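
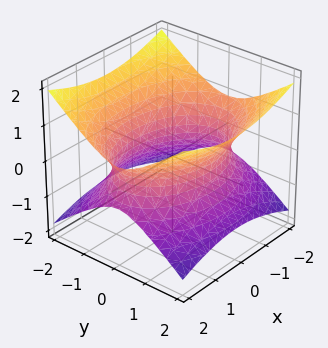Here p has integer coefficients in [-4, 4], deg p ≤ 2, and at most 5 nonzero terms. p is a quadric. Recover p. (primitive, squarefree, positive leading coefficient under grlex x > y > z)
x^2 + 2*y^2 - 3*z^2 - 3

deg p = 2.
Symmetries: mirror symmetry z ↦ −z ⇒ only even powers of z; it's symmetric under x → −x, forcing even powers of x; it's symmetric under y → −y, forcing even powers of y.
Reading off the gridlines: the surface avoids every integer z-axis point in the box.
Matching integer coefficients to the picture gives p.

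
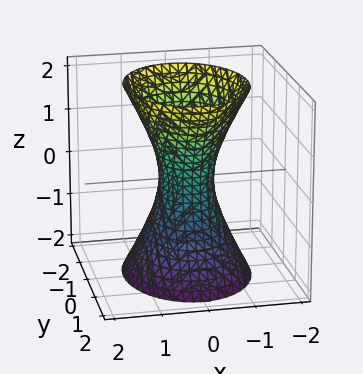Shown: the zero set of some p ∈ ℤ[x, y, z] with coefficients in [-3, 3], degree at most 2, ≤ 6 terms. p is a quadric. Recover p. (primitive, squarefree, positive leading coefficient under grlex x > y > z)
3*x^2 + 2*y^2 - z^2 - 1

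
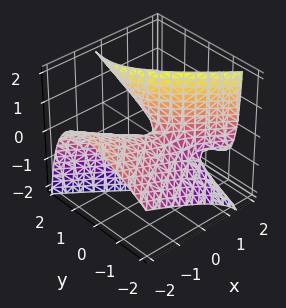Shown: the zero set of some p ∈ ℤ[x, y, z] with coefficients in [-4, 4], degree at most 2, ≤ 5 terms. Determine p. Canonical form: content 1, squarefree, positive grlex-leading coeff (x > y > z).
x^2 + 3*x*z - 2*y^2 + 3*y*z - z

The degree is 2 — the shape is more complex than any degree-1 surface.
Against the integer gridlines: it crosses the z-axis at the gridline z = 0; it crosses the x-axis at the gridline x = 0.
Putting this together gives p.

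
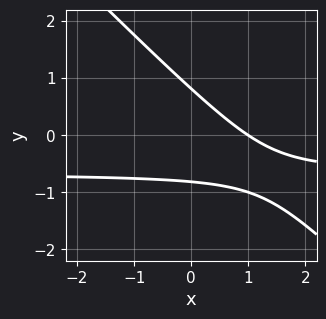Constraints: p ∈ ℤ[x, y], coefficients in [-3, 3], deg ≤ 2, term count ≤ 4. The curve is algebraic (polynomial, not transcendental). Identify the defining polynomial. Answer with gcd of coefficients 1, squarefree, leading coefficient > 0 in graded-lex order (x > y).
3*x*y + 3*y^2 + 2*x - 2

(a) Degree: no degree-1 curve has this shape, so deg p = 2.
(b) From the visible intercepts: one x-axis crossing is at x = 1.
(c) Together with the visible shape, these determine p as stated.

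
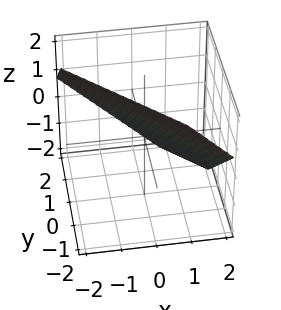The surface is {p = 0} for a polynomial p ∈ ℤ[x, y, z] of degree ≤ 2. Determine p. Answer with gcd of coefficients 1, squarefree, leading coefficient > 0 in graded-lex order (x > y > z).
3*x + 3*y + 3*z - 2

First, deg p = 1. The surface is flat (a plane).
Finally, putting this together gives p.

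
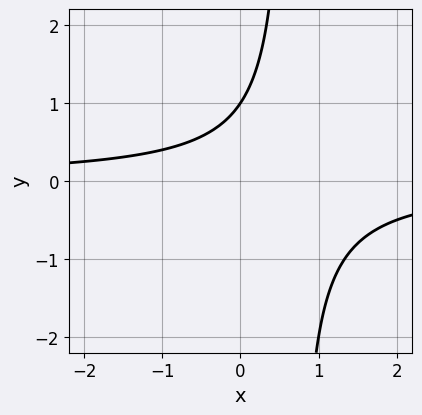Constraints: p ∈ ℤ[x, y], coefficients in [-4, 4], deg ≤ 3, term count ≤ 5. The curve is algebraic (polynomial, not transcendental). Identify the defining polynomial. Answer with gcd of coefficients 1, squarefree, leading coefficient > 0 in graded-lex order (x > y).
1. The degree is 2 — a generic line meets the curve in up to 2 points.
2. Reading off the gridlines: it misses every integer gridline on the x-axis; it meets the y-axis at y = 1 (among the integer gridlines).
3. Together with the visible shape, these determine p as stated.

3*x*y - 2*y + 2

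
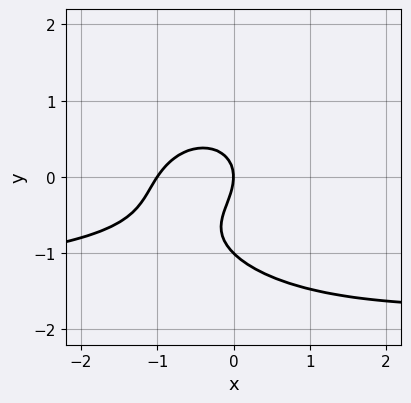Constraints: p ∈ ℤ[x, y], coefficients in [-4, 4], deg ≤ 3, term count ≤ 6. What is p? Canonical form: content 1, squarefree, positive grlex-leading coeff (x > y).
2*x^2*y + 3*y^3 + 3*x^2 + 3*y^2 + 3*x

1. Degree: the shape is more complex than any degree-2 curve, so deg p = 3.
2. From the axis intercepts and sections: the y-axis gridline crossings are at y ∈ {-1, 0}; the x-axis gridline crossings are at x ∈ {-1, 0}.
3. Putting this together gives p.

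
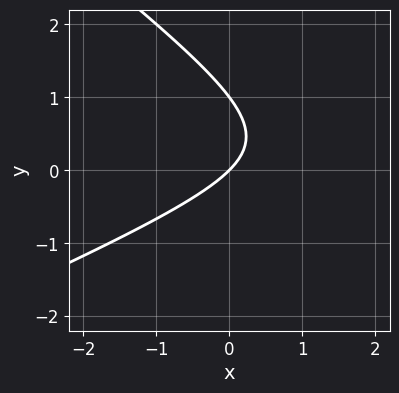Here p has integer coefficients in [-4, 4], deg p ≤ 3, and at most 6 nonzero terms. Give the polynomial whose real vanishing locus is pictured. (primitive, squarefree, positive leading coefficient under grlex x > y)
The degree is 2 — no degree-1 curve has this shape.
From the visible intercepts: the y-axis gridline crossings are at y ∈ {0, 1}; it crosses the x-axis at the gridline x = 0.
Putting this together gives p.

x^2 - x*y - 3*y^2 - 3*x + 3*y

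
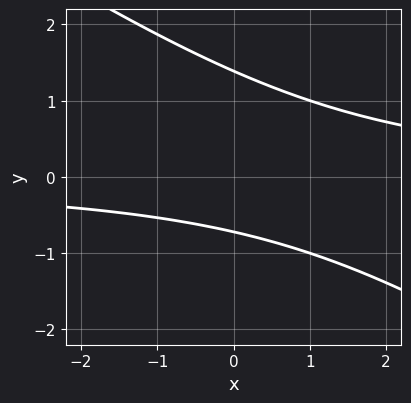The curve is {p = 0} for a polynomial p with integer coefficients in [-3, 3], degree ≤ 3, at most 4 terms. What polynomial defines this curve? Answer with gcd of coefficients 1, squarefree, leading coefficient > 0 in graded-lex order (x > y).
First, the degree is 2 — no degree-1 curve has this shape.
Then, reading off the gridlines: no x-intercept at any integer in the box.
Finally, the integer polynomial consistent with all of this is the stated p.

2*x*y + 3*y^2 - 2*y - 3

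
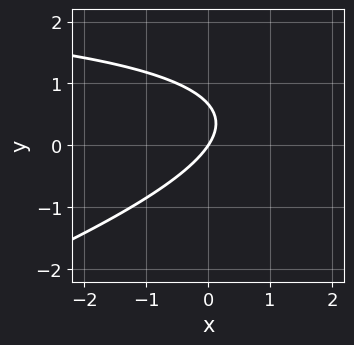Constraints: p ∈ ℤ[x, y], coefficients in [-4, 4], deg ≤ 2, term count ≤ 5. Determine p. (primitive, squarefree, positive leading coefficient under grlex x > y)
Degree: the shape is more complex than any degree-1 curve, so deg p = 2.
From the axis intercepts and sections: one x-axis crossing is at x = 0; it crosses the y-axis at the gridline y = 0.
Matching integer coefficients to the picture gives p.

x*y - 3*y^2 - 3*x + 2*y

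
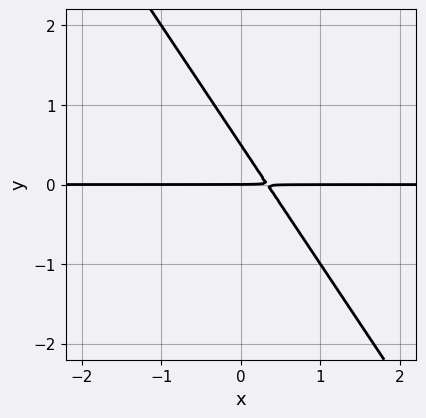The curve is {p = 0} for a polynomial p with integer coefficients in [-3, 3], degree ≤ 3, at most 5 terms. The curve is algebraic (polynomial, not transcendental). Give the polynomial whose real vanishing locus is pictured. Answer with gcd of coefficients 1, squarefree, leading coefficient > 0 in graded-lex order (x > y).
Degree: a generic line meets the curve in up to 2 points, so deg p = 2.
From the axis intercepts and sections: it meets the y-axis at y = 0 (among the integer gridlines); every point of the x-axis in the box is on the curve.
The integer polynomial consistent with all of this is the stated p.

3*x*y + 2*y^2 - y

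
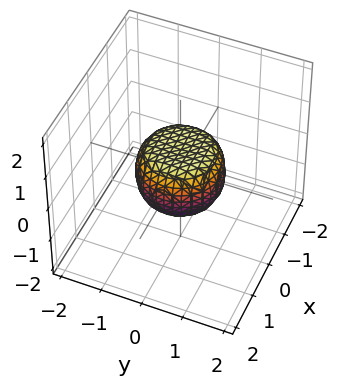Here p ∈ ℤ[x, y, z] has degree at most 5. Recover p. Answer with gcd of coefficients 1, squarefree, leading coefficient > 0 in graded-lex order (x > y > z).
2*x^4 + 4*x^2*y^2 + 2*y^4 - x^2 - y^2 + 2*z^2 - 1

(a) deg p = 4. A generic line meets the surface in up to 4 points.
(b) Symmetries: the z-axis is an axis of rotation, so x and y enter only as x² + y².
(c) Against the integer gridlines: the x-axis gridline crossings are at x ∈ {-1, 1}; a circular section at z = 0 has radius exactly 1; the y-axis gridline crossings are at y ∈ {-1, 1}.
(d) Together with the visible shape, these determine p as stated.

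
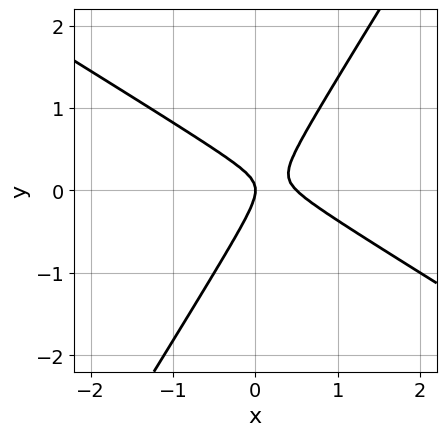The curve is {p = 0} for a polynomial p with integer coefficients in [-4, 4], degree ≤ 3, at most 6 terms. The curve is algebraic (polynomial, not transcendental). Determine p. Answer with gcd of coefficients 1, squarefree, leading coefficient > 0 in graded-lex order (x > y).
2*x^2 + 2*x*y - 2*y^2 - x

1. deg p = 2.
2. From the visible intercepts: one x-axis crossing is at x = 0; it meets the y-axis at y = 0 (among the integer gridlines).
3. Solving for integer coefficients yields p as stated.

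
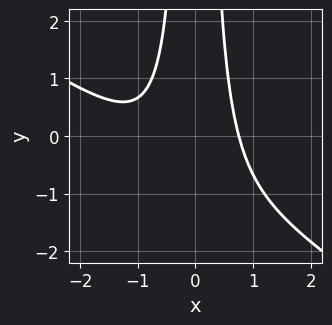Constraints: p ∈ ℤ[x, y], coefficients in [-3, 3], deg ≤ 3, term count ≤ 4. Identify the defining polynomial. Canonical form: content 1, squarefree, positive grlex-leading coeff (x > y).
2*x^3 + 3*x^2*y + 2*x^2 - 2

First, deg p = 3. The shape is more complex than any degree-2 curve.
Next, observable constraints: it misses every integer gridline on the y-axis.
Finally, putting this together gives p.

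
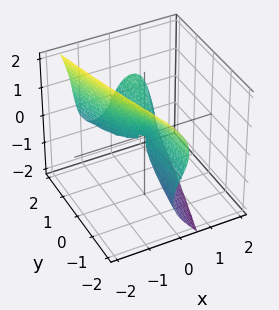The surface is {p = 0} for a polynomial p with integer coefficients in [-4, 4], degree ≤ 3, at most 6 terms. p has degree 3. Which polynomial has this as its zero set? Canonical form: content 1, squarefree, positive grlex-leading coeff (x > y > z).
3*x^3 + x*z^2 + z^3 - 2*x*y + y*z

First, deg p = 3. The shape is more complex than any degree-2 surface.
Next, from the axis intercepts and sections: one z-axis crossing is at z = 0; the visible y-axis segment lies entirely on the surface; it meets the x-axis at x = 0 (among the integer gridlines).
Finally, solving for integer coefficients yields p as stated.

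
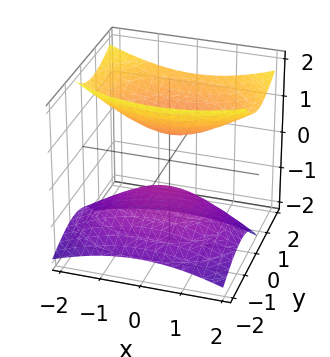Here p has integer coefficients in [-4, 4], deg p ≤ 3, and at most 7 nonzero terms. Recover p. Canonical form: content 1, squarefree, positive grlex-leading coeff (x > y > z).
(a) There are 2 components. Treating them together as one polynomial.
(b) deg p = 2. A generic line meets the surface in up to 2 points.
(c) Observable constraints: the surface avoids every integer x-axis point in the box; it misses every integer gridline on the y-axis.
(d) Assembling these constraints gives the stated polynomial.

x^2 + 2*y^2 - 2*y*z - 2*z^2 + 1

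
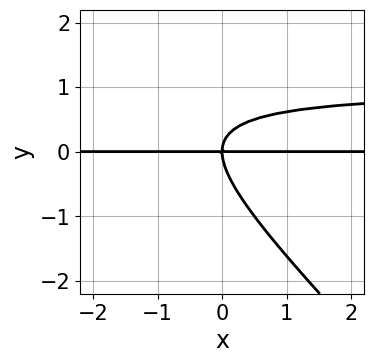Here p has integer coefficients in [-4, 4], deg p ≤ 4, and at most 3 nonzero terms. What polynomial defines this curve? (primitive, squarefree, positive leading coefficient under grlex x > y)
1. deg p = 3. No degree-2 curve has this shape.
2. Observable constraints: it meets the y-axis at y = 0 (among the integer gridlines); every point of the x-axis in the box is on the curve.
3. Matching integer coefficients to the picture gives p.

x*y^2 + y^3 - x*y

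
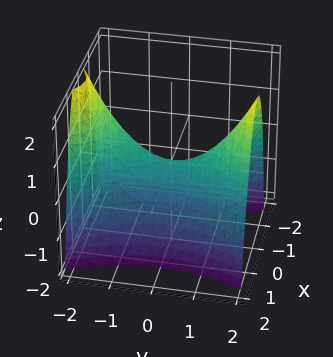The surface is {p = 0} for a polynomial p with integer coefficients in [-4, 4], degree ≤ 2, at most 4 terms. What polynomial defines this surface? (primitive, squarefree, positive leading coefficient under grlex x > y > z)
3*x^2 - y^2 + 2*z

1. deg p = 2. A saddle surface; a quadric.
2. Symmetries: it's symmetric under y → −y, forcing even powers of y; mirror symmetry x ↦ −x ⇒ only even powers of x.
3. Against the integer gridlines: it crosses the z-axis at the gridline z = 0; one x-axis crossing is at x = 0; it meets the y-axis at y = 0 (among the integer gridlines).
4. The integer polynomial consistent with all of this is the stated p.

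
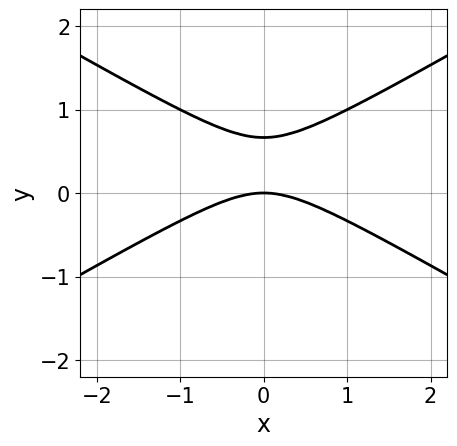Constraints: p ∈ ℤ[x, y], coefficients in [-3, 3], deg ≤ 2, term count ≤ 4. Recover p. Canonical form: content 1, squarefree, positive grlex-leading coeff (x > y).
1. The degree is 2 — the shape is more complex than any degree-1 curve.
2. Symmetries: the x ↦ −x reflection is a symmetry, so x appears only in even powers.
3. Reading off the gridlines: it meets the y-axis at y = 0 (among the integer gridlines); one x-axis crossing is at x = 0.
4. Solving for integer coefficients yields p as stated.

x^2 - 3*y^2 + 2*y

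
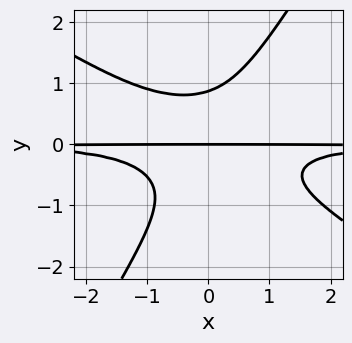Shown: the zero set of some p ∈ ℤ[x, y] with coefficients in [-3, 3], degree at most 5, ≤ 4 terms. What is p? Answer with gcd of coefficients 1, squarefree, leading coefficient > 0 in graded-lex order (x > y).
3*x^2*y^2 + 3*x*y^3 - 3*y^4 + 2*y

1. deg p = 4. No degree-3 curve has this shape.
2. From the axis intercepts and sections: it meets the y-axis at y = 0 (among the integer gridlines); the visible x-axis segment lies entirely on the curve.
3. Together with the visible shape, these determine p as stated.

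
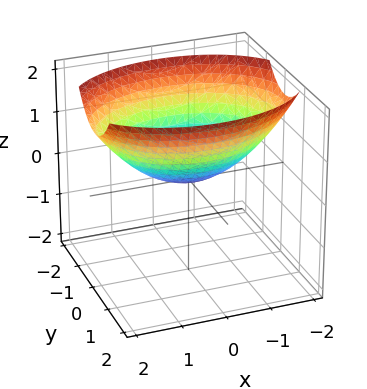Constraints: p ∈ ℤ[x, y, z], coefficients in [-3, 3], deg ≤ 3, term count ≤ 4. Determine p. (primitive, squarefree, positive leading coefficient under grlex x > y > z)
(a) Degree: a single bowl opening along one axis; a quadric, so deg p = 2.
(b) Symmetries: it's symmetric under y → −y, forcing even powers of y; the x ↦ −x reflection is a symmetry, so x appears only in even powers.
(c) Checking where it meets the axes: it crosses the x-axis at the gridline x = 0; it crosses the z-axis at the gridline z = 0; it crosses the y-axis at the gridline y = 0.
(d) Solving for integer coefficients yields p as stated.

x^2 + 2*y^2 - 3*z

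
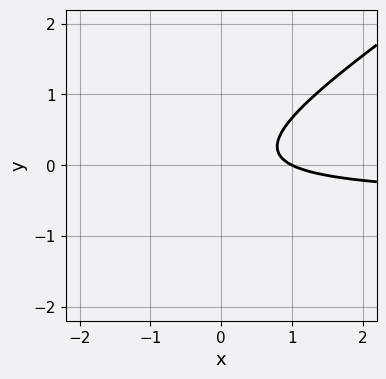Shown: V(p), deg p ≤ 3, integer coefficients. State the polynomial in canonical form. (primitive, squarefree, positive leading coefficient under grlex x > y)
2*x*y - 3*y^2 + x - 1

The degree is 2 — the shape is more complex than any degree-1 curve.
Against the integer gridlines: no y-intercept at any integer in the box; it crosses the x-axis at the gridline x = 1.
Together with the visible shape, these determine p as stated.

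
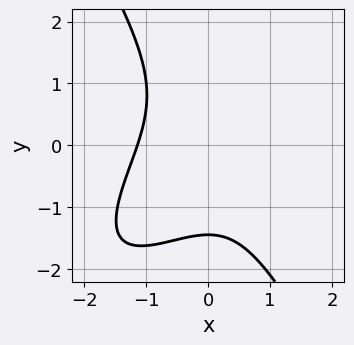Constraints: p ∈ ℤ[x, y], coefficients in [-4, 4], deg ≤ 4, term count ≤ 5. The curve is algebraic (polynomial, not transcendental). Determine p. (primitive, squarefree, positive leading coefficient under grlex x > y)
2*x^3 - 2*x^2*y + y^3 + 3

(a) deg p = 3. No degree-2 curve has this shape.
(b) Solving for integer coefficients yields p as stated.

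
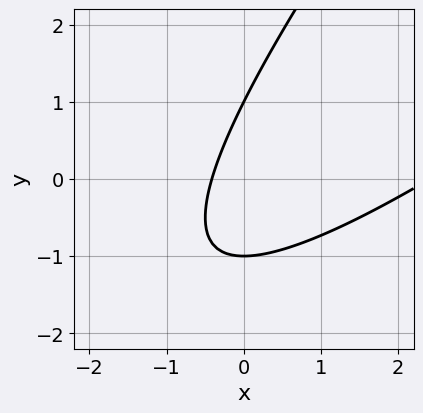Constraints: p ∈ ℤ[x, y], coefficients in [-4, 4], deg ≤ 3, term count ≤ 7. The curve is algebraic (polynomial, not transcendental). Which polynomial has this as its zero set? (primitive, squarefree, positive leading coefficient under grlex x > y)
x^2 - 2*x*y + y^2 - 2*x - 1

The degree is 2 — a generic line meets the curve in up to 2 points.
Reading off the gridlines: the y-axis gridline crossings are at y ∈ {-1, 1}.
Assembling these constraints gives the stated polynomial.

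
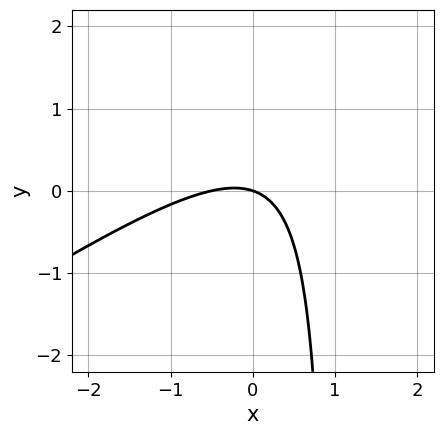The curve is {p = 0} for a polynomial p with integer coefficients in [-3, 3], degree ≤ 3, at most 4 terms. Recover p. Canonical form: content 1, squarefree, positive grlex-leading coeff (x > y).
The degree is 2 — no degree-1 curve has this shape.
Observable constraints: one y-axis crossing is at y = 0; one x-axis crossing is at x = 0.
Matching integer coefficients to the picture gives p.

2*x^2 - 3*x*y + x + 3*y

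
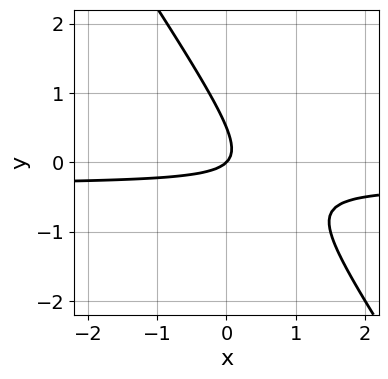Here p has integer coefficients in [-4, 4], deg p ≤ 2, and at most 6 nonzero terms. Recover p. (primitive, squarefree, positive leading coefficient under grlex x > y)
3*x*y + 2*y^2 + x - y

deg p = 2. A generic line meets the curve in up to 2 points.
Observable constraints: it meets the y-axis at y = 0 (among the integer gridlines); it crosses the x-axis at the gridline x = 0.
Assembling these constraints gives the stated polynomial.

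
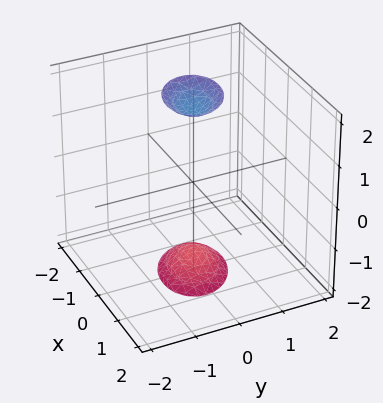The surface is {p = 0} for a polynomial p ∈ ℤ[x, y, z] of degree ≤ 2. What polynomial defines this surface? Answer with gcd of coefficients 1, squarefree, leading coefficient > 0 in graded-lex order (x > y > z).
(a) I count 2 distinct pieces. They look like related sheets of one shape, so recover p as a whole.
(b) The degree is 2 — a generic line meets the surface in up to 2 points.
(c) Reading off the gridlines: no y-intercept at any integer in the box; the surface avoids every integer x-axis point in the box.
(d) Together with the visible shape, these determine p as stated.

2*x^2 + x*y + 3*y^2 - z^2 + 3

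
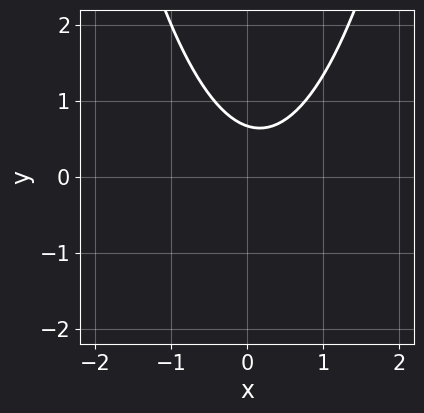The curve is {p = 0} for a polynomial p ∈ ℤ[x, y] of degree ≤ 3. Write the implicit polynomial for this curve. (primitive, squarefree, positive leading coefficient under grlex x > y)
3*x^2 - x - 3*y + 2

First, deg p = 2.
Then, checking where it meets the axes: the curve avoids every integer x-axis point in the box.
Finally, matching integer coefficients to the picture gives p.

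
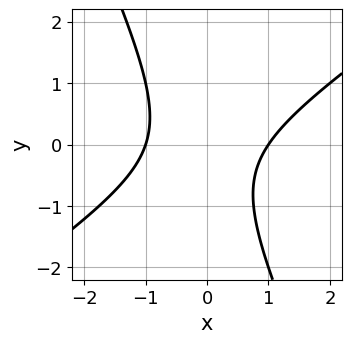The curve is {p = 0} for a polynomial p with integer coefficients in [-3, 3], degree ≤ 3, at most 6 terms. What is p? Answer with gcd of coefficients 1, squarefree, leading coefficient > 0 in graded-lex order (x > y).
3*x^2 - 3*x*y - 2*y^2 - y - 3

First, degree: a generic line meets the curve in up to 2 points, so deg p = 2.
Next, from the visible intercepts: among the integer gridlines, it crosses the x-axis at x ∈ {-1, 1}; it misses every integer gridline on the y-axis.
Finally, putting this together gives p.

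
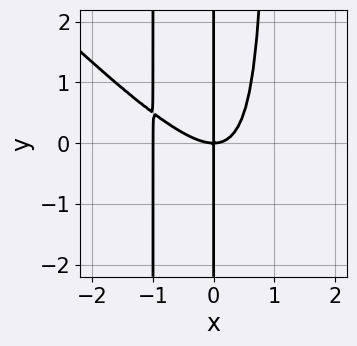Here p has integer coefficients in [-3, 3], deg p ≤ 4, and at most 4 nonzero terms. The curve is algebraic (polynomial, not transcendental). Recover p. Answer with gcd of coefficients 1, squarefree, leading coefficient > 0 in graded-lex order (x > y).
deg p = 4. The shape is more complex than any degree-3 curve.
Against the integer gridlines: every point of the y-axis in the box is on the curve; among the integer gridlines, it crosses the x-axis at x ∈ {-1, 0}.
These observations pin down the coefficients.

x^4 + x^3*y + x^3 - x*y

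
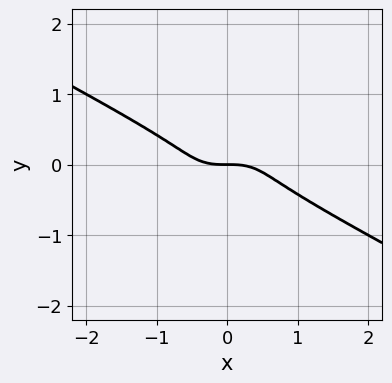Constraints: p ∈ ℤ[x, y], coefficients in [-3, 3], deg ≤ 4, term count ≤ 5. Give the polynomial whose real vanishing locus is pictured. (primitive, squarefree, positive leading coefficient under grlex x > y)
x^3 - 2*x*y^2 + 3*y^3 + y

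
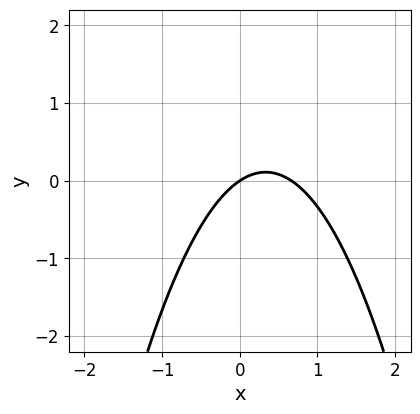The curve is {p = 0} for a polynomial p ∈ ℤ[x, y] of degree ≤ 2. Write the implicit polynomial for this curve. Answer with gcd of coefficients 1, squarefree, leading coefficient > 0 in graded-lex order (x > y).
(a) Degree: a generic line meets the curve in up to 2 points, so deg p = 2.
(b) Against the integer gridlines: one x-axis crossing is at x = 0; it crosses the y-axis at the gridline y = 0.
(c) The integer polynomial consistent with all of this is the stated p.

3*x^2 - 2*x + 3*y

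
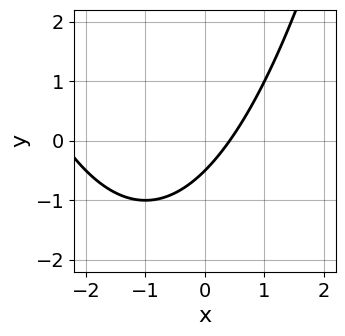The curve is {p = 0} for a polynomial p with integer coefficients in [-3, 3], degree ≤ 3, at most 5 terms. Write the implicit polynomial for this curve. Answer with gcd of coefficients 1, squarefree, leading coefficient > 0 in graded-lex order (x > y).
x^2 + 2*x - 2*y - 1

The degree is 2 — no degree-1 curve has this shape.
Solving for integer coefficients yields p as stated.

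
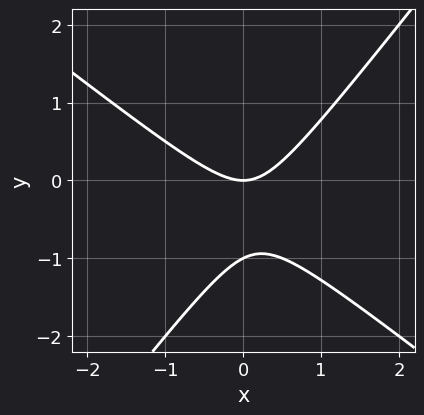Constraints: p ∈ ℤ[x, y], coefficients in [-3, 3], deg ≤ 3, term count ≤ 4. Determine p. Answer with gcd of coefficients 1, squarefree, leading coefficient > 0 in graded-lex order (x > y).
2*x^2 + x*y - 2*y^2 - 2*y

(a) deg p = 2. A generic line meets the curve in up to 2 points.
(b) Observable constraints: it crosses the x-axis at the gridline x = 0; among the integer gridlines, it crosses the y-axis at y ∈ {-1, 0}.
(c) These observations pin down the coefficients.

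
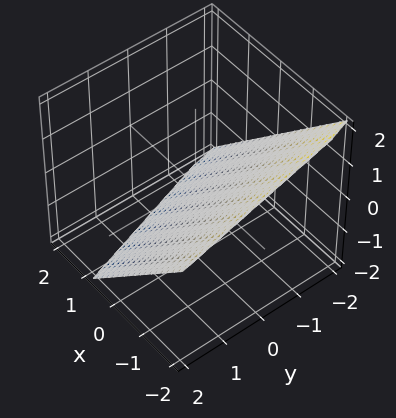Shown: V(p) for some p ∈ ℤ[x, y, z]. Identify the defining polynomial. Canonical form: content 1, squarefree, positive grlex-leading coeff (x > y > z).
The degree is 1 — the surface is flat (a plane).
Observable constraints: it crosses the y-axis at the gridline y = -2.
Together with the visible shape, these determine p as stated.

3*x + y + 3*z + 2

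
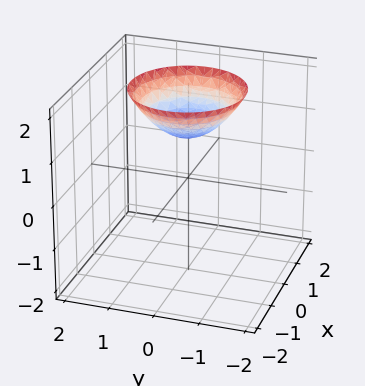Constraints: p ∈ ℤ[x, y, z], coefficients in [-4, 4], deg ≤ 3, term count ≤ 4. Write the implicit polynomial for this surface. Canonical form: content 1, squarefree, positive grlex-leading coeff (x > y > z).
(a) deg p = 2. A generic line meets the surface in up to 2 points.
(b) Symmetries: rotational symmetry about the z-axis ⇒ p depends on x, y only through x² + y².
(c) Observable constraints: it crosses the z-axis at the gridline z = 1; the surface avoids every integer x-axis point in the box.
(d) Putting this together gives p.

2*x^2 + 2*y^2 - 3*z + 3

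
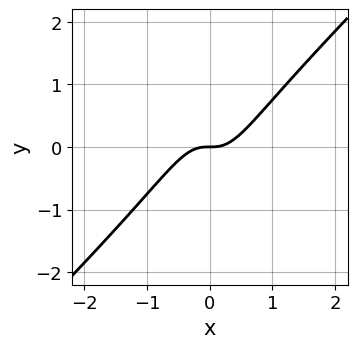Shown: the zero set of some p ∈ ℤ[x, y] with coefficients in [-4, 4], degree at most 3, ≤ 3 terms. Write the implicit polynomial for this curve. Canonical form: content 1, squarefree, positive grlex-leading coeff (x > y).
3*x^3 - 3*x^2*y - y

Degree: the shape is more complex than any degree-2 curve, so deg p = 3.
Reading off the gridlines: it meets the x-axis at x = 0 (among the integer gridlines); it crosses the y-axis at the gridline y = 0.
Matching integer coefficients to the picture gives p.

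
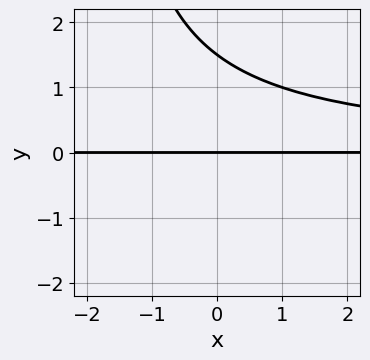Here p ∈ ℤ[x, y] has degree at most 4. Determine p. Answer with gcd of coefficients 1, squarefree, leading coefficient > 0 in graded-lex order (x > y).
1. Degree: no degree-2 curve has this shape, so deg p = 3.
2. From the visible intercepts: the visible x-axis segment lies entirely on the curve; it crosses the y-axis at the gridline y = 0.
3. Together with the visible shape, these determine p as stated.

x*y^2 + 2*y^2 - 3*y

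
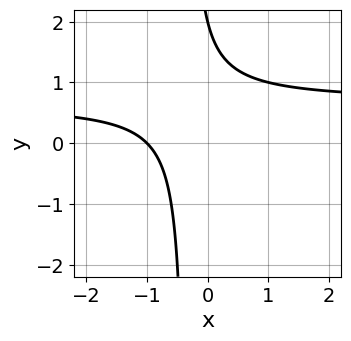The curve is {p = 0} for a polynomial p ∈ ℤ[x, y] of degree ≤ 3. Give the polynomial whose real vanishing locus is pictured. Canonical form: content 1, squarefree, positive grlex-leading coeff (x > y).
(a) The degree is 2 — no degree-1 curve has this shape.
(b) Checking where it meets the axes: it meets the y-axis at y = 2 (among the integer gridlines); it crosses the x-axis at the gridline x = -1.
(c) Matching integer coefficients to the picture gives p.

3*x*y - 2*x + y - 2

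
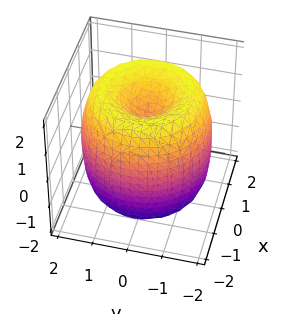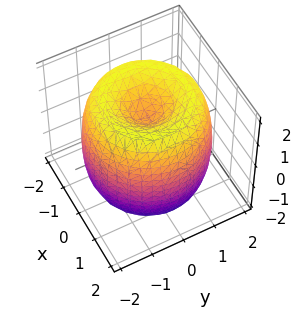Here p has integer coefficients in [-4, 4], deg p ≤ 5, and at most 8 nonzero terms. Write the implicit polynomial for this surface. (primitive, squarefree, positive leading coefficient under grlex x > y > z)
First, the degree is 4 — the shape is more complex than any degree-3 surface.
Next, by symmetry, the surface is invariant under rotation about z: p = q(x² + y², z).
Next, from the visible intercepts: among the integer gridlines, it crosses the z-axis at z ∈ {-1, 1}; a circular section at z = 0 has radius between 1 and 2.
Finally, these observations pin down the coefficients.

x^4 + 2*x^2*y^2 + y^4 - 3*x^2 - 3*y^2 + z^2 - 1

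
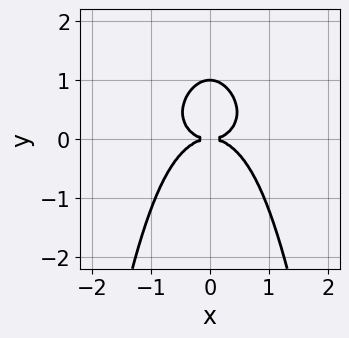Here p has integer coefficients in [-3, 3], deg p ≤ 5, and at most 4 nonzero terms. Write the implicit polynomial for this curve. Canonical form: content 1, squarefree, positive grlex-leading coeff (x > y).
2*x^4 + 3*x^2*y^2 + 2*y^3 - 2*y^2

First, degree: a generic line meets the curve in up to 4 points, so deg p = 4.
Then, symmetries: it's symmetric under x → −x, forcing even powers of x.
Next, checking where it meets the axes: it meets the x-axis at x = 0 (among the integer gridlines); the y-axis gridline crossings are at y ∈ {0, 1}.
Finally, solving for integer coefficients yields p as stated.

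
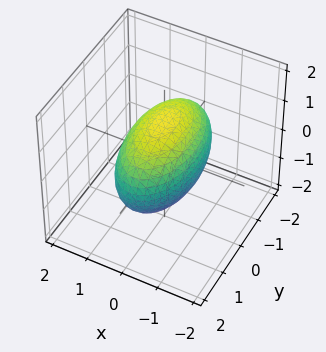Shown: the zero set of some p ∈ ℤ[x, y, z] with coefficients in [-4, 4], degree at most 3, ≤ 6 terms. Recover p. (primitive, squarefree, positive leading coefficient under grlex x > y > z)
3*x^2 + y^2 + 2*z^2 - 3

1. deg p = 2. A closed, bounded, convex surface; a quadric.
2. Symmetries: it's symmetric under z → −z, forcing even powers of z; it's symmetric under y → −y, forcing even powers of y; it's symmetric under x → −x, forcing even powers of x.
3. Against the integer gridlines: among the integer gridlines, it crosses the x-axis at x ∈ {-1, 1}.
4. Fitting integer coefficients to these (and the overall shape) gives p.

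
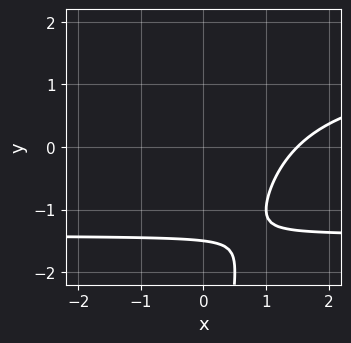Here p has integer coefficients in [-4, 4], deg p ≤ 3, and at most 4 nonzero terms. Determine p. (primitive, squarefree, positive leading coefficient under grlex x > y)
First, the degree is 3 — a generic line meets the curve in up to 3 points.
Finally, matching integer coefficients to the picture gives p.

x*y^2 - 2*x + 2*y + 3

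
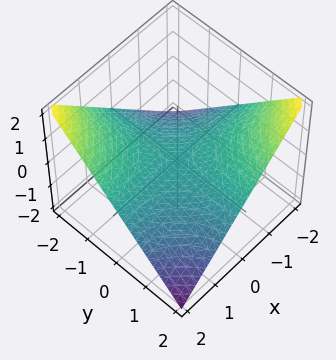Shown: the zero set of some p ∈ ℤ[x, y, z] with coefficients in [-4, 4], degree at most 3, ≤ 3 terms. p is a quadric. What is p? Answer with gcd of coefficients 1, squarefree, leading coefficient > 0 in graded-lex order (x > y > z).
1. The degree is 2 — a hyperbolic paraboloid; a quadric.
2. From the axis intercepts and sections: it crosses the z-axis at the gridline z = 0; the visible y-axis segment lies entirely on the surface.
3. Together with the visible shape, these determine p as stated.

x*y + 2*z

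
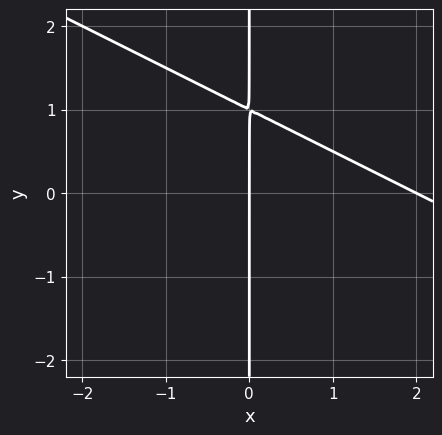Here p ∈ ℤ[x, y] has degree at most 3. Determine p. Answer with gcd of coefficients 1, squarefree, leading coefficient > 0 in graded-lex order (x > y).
x^2 + 2*x*y - 2*x

(a) deg p = 2.
(b) Against the integer gridlines: every point of the y-axis in the box is on the curve; the x-axis gridline crossings are at x ∈ {0, 2}.
(c) Together with the visible shape, these determine p as stated.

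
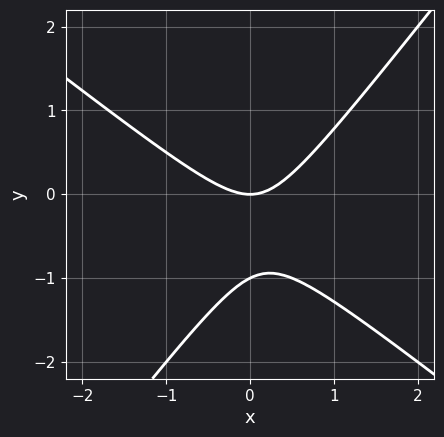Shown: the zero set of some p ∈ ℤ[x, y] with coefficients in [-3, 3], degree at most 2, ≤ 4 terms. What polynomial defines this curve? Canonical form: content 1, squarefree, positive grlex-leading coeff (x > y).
2*x^2 + x*y - 2*y^2 - 2*y

First, deg p = 2.
Then, observable constraints: one x-axis crossing is at x = 0; among the integer gridlines, it crosses the y-axis at y ∈ {-1, 0}.
Finally, fitting integer coefficients to these (and the overall shape) gives p.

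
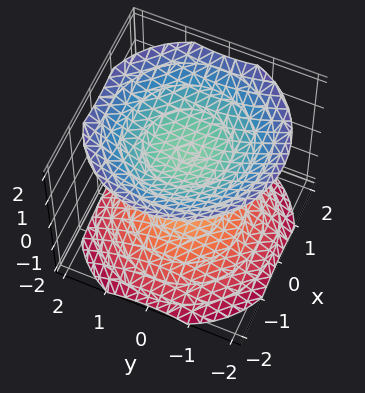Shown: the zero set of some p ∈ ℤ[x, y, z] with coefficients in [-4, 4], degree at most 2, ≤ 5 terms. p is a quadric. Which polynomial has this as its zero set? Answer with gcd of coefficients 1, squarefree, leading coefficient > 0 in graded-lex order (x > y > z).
There are 2 components.
The degree is 2 — two separate bowl-shaped sheets opening away from each other; a quadric.
By symmetry, the z-axis is an axis of rotation, so x and y enter only as x² + y²; the z ↦ −z reflection is a symmetry, so z appears only in even powers.
Observable constraints: it misses every integer gridline on the x-axis; the z-axis gridline crossings are at z ∈ {-1, 1}; it misses every integer gridline on the y-axis.
Putting this together gives p.

2*x^2 + 2*y^2 - 3*z^2 + 3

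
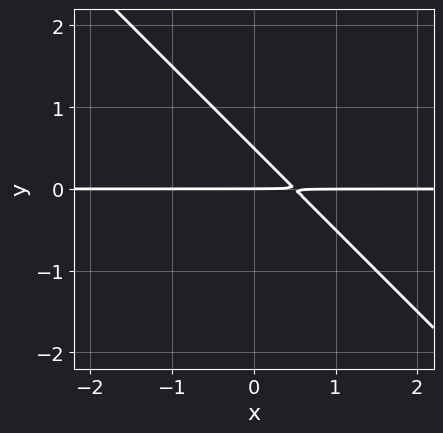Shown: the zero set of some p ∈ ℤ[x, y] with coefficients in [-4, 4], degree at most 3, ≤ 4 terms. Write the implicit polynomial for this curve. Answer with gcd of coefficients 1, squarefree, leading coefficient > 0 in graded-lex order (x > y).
Degree: the shape is more complex than any degree-1 curve, so deg p = 2.
Checking where it meets the axes: one y-axis crossing is at y = 0; every point of the x-axis in the box is on the curve.
Putting this together gives p.

2*x*y + 2*y^2 - y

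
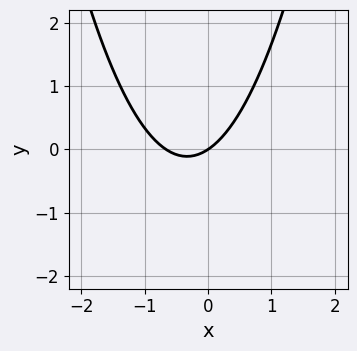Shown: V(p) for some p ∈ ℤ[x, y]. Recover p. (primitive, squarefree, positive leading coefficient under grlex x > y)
deg p = 2.
From the visible intercepts: it meets the y-axis at y = 0 (among the integer gridlines); it meets the x-axis at x = 0 (among the integer gridlines).
Assembling these constraints gives the stated polynomial.

3*x^2 + 2*x - 3*y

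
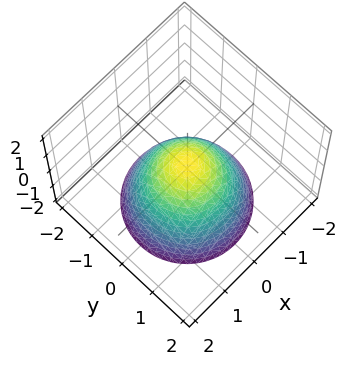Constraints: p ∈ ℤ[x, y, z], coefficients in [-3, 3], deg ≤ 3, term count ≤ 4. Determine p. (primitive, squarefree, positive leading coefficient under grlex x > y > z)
deg p = 2. A generic line meets the surface in up to 2 points.
Symmetry: the surface is invariant under rotation about z: p = q(x² + y², z).
From the visible intercepts: a circular section at z = 0 has radius between 0 and 1.
Putting this together gives p.

3*x^2 + 3*y^2 + 3*z - 1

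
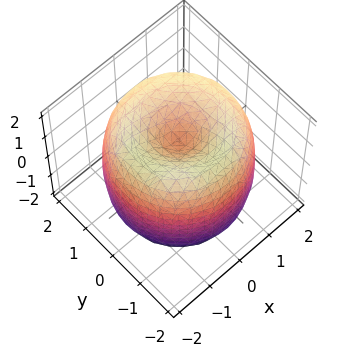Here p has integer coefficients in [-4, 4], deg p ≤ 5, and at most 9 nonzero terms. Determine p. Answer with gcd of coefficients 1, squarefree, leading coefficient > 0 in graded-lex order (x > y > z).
x^4 + 2*x^2*y^2 + y^4 - 3*x^2 - 3*y^2 + z^2 - 1

First, the degree is 4 — no degree-3 surface has this shape.
Then, by symmetry, the surface is invariant under rotation about z: p = q(x² + y², z).
Next, from the axis intercepts and sections: a circular section at z = 1 has radius between 1 and 2; the z-axis gridline crossings are at z ∈ {-1, 1}.
Finally, the integer polynomial consistent with all of this is the stated p.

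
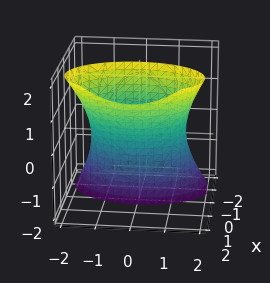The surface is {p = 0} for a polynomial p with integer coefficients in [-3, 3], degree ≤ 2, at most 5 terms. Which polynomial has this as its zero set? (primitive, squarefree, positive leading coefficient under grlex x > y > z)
2*x^2 - 2*x*z + y^2 - 2

1. deg p = 2. A generic line meets the surface in up to 2 points.
2. Observable constraints: it misses every integer gridline on the z-axis; the x-axis gridline crossings are at x ∈ {-1, 1}.
3. Together with the visible shape, these determine p as stated.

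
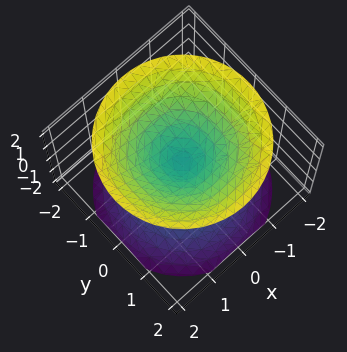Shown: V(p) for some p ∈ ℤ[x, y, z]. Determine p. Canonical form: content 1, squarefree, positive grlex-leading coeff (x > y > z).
First, there are 2 components. They look like related sheets of one shape, so recover p as a whole.
Then, deg p = 2. Two nappes meeting at a single point; a quadric.
Then, symmetry: every cross-section ⟂ z is a circle, so x, y appear only via x² + y²; the z ↦ −z reflection is a symmetry, so z appears only in even powers.
Next, checking where it meets the axes: it meets the y-axis at y = 0 (among the integer gridlines); a circular section at z = -1 has radius exactly 1.
Finally, assembling these constraints gives the stated polynomial.

x^2 + y^2 - z^2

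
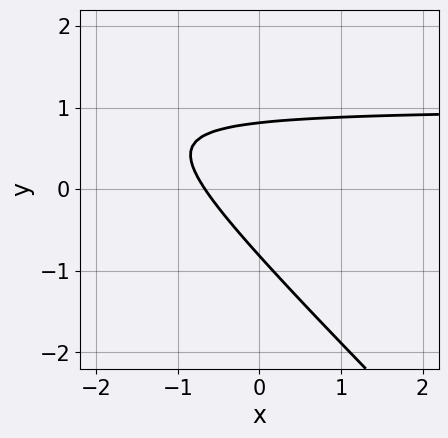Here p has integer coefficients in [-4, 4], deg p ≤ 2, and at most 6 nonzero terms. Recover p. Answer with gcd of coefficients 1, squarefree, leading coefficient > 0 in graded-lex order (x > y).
3*x*y + 3*y^2 - 3*x - 2

(a) The degree is 2 — the shape is more complex than any degree-1 curve.
(b) Matching integer coefficients to the picture gives p.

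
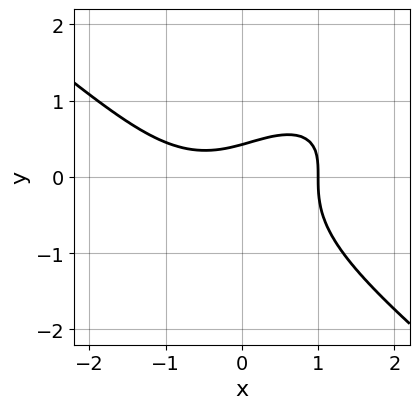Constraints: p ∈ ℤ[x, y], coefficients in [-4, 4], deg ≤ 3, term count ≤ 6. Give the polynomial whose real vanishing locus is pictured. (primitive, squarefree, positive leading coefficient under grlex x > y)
(a) deg p = 3. A generic line meets the curve in up to 3 points.
(b) From the axis intercepts and sections: it meets the x-axis at x = 1 (among the integer gridlines).
(c) Putting this together gives p.

x^3 + 2*y^3 - 2*x*y + 2*y - 1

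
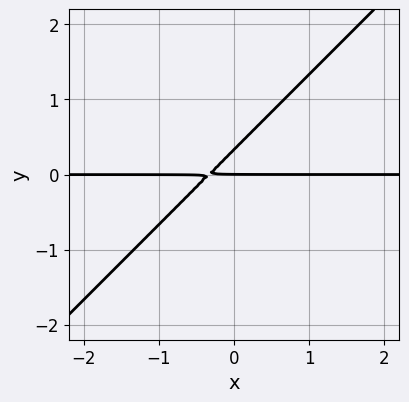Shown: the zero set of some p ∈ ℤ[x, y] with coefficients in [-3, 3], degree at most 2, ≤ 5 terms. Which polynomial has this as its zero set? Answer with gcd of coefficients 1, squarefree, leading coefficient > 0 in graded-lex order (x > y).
3*x*y - 3*y^2 + y

First, degree: no degree-1 curve has this shape, so deg p = 2.
Next, from the axis intercepts and sections: it meets the y-axis at y = 0 (among the integer gridlines); every point of the x-axis in the box is on the curve.
Finally, matching integer coefficients to the picture gives p.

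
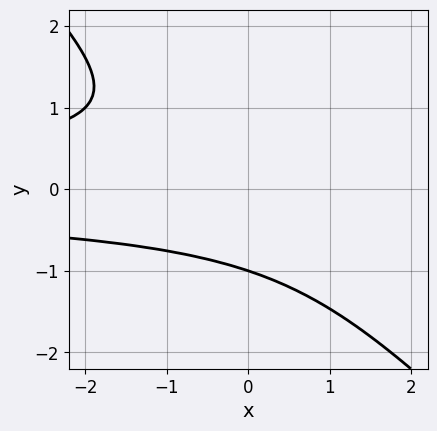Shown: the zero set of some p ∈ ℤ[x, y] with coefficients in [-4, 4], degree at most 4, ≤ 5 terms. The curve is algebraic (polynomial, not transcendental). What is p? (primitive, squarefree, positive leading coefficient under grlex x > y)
deg p = 3. No degree-2 curve has this shape.
From the visible intercepts: one y-axis crossing is at y = -1; no x-intercept at any integer in the box.
Together with the visible shape, these determine p as stated.

x*y^2 + y^3 + 1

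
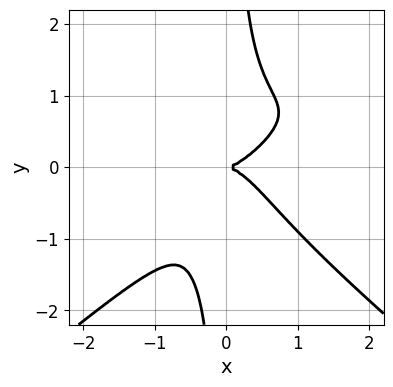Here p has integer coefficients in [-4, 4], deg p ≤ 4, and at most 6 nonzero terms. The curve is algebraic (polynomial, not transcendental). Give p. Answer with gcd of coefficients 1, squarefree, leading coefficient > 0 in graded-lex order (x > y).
2*x^3*y - 3*x*y^3 - 2*x^3 + 2*y^2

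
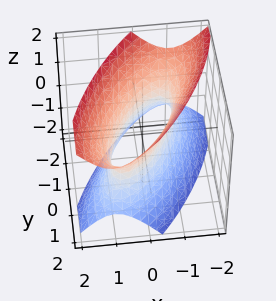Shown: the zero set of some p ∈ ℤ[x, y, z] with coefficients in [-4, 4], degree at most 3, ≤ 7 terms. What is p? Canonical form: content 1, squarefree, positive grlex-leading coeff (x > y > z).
2*x^2 - 2*x*y + y^2 - z^2 - 1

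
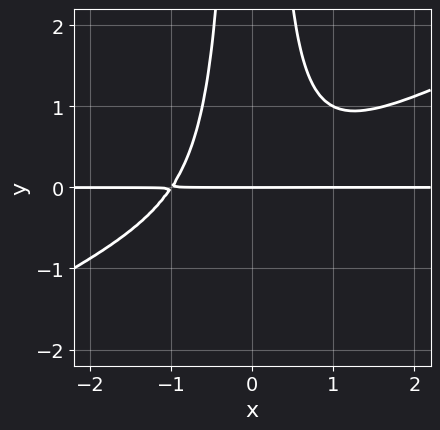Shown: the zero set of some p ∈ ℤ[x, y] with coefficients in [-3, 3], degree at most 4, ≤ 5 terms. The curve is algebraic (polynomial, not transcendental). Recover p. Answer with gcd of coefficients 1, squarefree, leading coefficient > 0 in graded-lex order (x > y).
x^3*y - 2*x^2*y^2 + y

Degree: the shape is more complex than any degree-3 curve, so deg p = 4.
Observable constraints: every point of the x-axis in the box is on the curve; it crosses the y-axis at the gridline y = 0.
The integer polynomial consistent with all of this is the stated p.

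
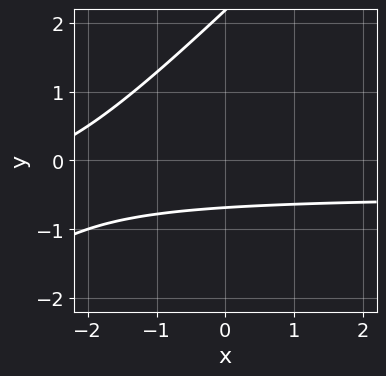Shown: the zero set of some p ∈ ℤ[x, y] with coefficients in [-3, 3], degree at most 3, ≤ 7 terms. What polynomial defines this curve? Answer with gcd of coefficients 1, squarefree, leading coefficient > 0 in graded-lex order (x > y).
1. The degree is 2 — no degree-1 curve has this shape.
2. Checking where it meets the axes: the curve avoids every integer x-axis point in the box.
3. Assembling these constraints gives the stated polynomial.

2*x*y - 2*y^2 + x + 3*y + 3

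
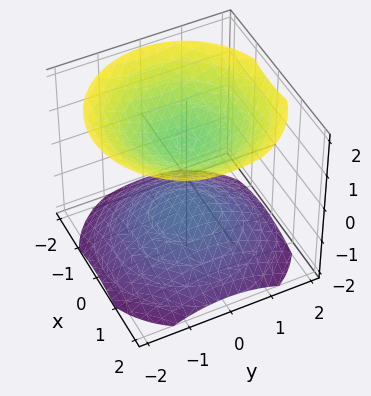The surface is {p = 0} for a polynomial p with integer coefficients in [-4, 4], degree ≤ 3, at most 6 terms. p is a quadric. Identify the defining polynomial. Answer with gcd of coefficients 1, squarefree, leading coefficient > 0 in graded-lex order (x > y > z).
1. There are 2 components.
2. Degree: two sheets facing apart; a quadric, so deg p = 2.
3. Symmetries: it's symmetric under z → −z, forcing even powers of z; the surface is invariant under rotation about z: p = q(x² + y², z).
4. From the visible intercepts: among the integer gridlines, it crosses the z-axis at z ∈ {-1, 1}; it misses every integer gridline on the x-axis; no y-intercept at any integer in the box.
5. Assembling these constraints gives the stated polynomial.

2*x^2 + 2*y^2 - 3*z^2 + 3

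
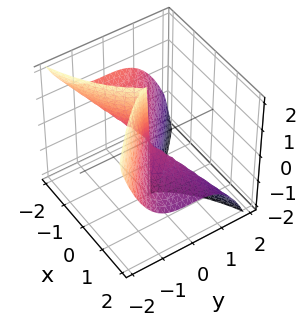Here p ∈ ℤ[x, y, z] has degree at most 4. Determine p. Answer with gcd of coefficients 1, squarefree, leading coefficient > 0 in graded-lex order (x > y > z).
x^3 + 3*x^2*z + 3*y^3

First, the degree is 3 — the shape is more complex than any degree-2 surface.
Then, against the integer gridlines: one y-axis crossing is at y = 0; every point of the z-axis in the box is on the surface; it crosses the x-axis at the gridline x = 0.
Finally, together with the visible shape, these determine p as stated.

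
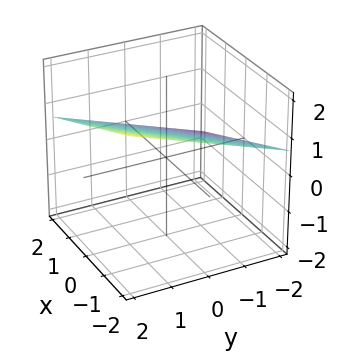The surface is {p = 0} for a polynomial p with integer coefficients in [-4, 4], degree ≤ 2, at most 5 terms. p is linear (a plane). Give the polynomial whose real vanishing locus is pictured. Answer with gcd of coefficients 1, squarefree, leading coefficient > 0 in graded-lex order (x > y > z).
x - y + 3*z - 2

1. Degree: the surface is flat (a plane), so deg p = 1.
2. Against the integer gridlines: it crosses the x-axis at the gridline x = 2; it meets the y-axis at y = -2 (among the integer gridlines).
3. Matching integer coefficients to the picture gives p.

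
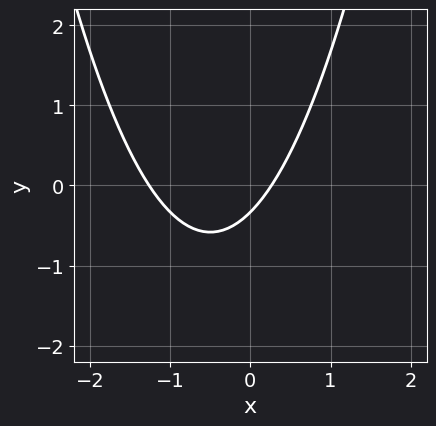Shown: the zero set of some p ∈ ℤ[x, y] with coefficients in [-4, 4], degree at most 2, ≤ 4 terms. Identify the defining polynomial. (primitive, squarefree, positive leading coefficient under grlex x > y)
3*x^2 + 3*x - 3*y - 1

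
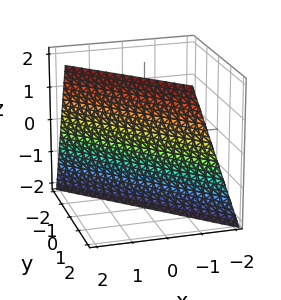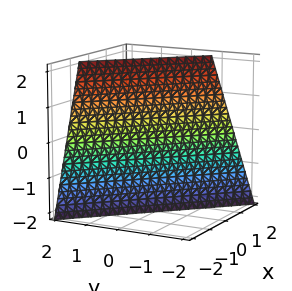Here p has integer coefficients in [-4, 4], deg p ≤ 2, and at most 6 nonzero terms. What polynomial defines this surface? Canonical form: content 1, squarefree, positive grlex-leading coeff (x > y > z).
3*x + 3*y - z - 2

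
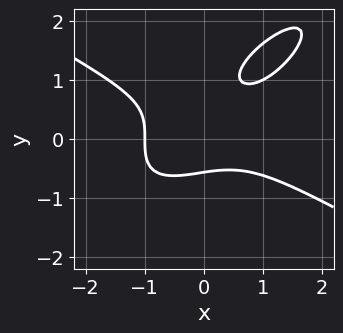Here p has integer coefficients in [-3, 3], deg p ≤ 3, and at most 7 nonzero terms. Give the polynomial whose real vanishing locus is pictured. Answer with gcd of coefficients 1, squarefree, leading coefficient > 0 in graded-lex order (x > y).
deg p = 3.
Observable constraints: one x-axis crossing is at x = -1.
Solving for integer coefficients yields p as stated.

x^3 - 2*x*y^2 + 2*y^3 - 2*y^2 + 1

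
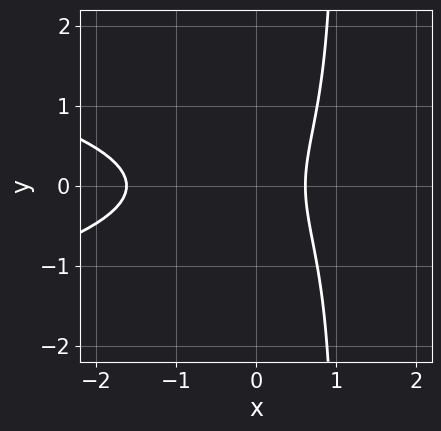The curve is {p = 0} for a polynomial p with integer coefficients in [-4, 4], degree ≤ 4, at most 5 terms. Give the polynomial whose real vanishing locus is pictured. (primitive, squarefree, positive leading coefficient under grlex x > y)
3*x*y^2 + 2*x^2 - 3*y^2 + 2*x - 2

1. deg p = 3. The shape is more complex than any degree-2 curve.
2. Symmetries: it's symmetric under y → −y, forcing even powers of y.
3. From the visible intercepts: the curve avoids every integer y-axis point in the box.
4. Matching integer coefficients to the picture gives p.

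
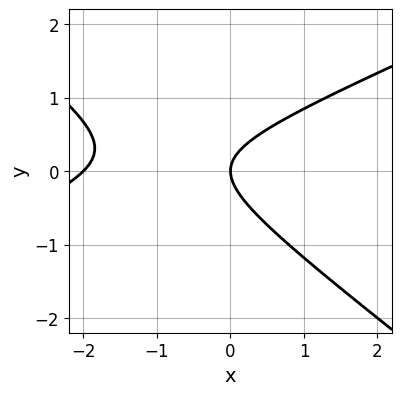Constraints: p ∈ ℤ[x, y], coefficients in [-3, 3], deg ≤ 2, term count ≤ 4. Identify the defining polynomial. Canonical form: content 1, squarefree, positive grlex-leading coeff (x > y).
x^2 - x*y - 3*y^2 + 2*x

1. deg p = 2.
2. From the axis intercepts and sections: the x-axis gridline crossings are at x ∈ {-2, 0}; it crosses the y-axis at the gridline y = 0.
3. Putting this together gives p.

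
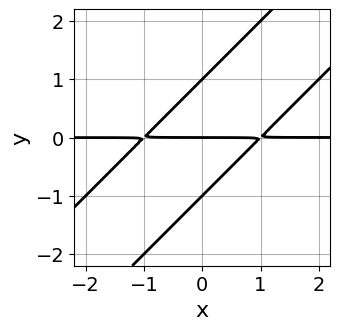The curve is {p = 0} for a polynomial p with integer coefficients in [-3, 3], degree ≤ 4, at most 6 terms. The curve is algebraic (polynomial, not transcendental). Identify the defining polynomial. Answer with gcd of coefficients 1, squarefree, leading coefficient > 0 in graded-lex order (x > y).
1. The degree is 3 — a generic line meets the curve in up to 3 points.
2. From the axis intercepts and sections: the y-axis gridline crossings are at y ∈ {-1, 0, 1}; every point of the x-axis in the box is on the curve.
3. Solving for integer coefficients yields p as stated.

x^2*y - 2*x*y^2 + y^3 - y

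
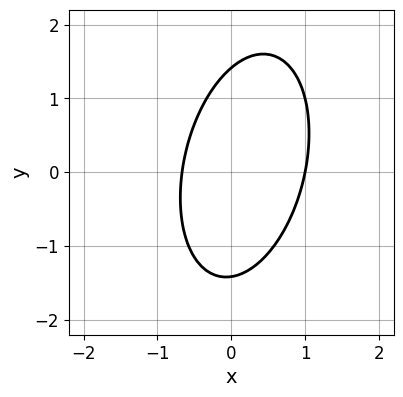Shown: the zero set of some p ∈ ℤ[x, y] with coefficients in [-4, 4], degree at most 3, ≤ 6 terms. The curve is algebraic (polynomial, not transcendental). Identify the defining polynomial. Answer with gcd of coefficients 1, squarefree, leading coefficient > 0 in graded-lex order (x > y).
3*x^2 - x*y + y^2 - x - 2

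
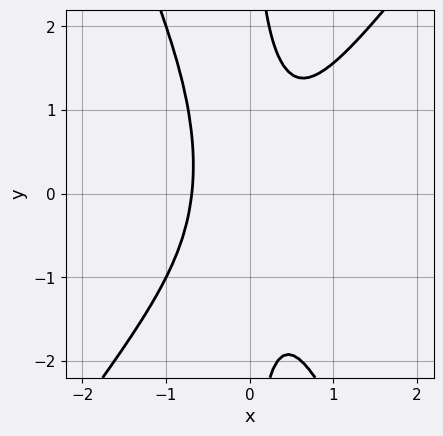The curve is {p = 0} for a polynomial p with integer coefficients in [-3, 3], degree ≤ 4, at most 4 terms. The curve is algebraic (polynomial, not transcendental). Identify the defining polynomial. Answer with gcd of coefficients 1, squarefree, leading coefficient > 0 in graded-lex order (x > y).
3*x^3 - x^2*y - x*y^2 + 1

First, deg p = 3. The shape is more complex than any degree-2 curve.
Next, against the integer gridlines: it misses every integer gridline on the y-axis.
Finally, together with the visible shape, these determine p as stated.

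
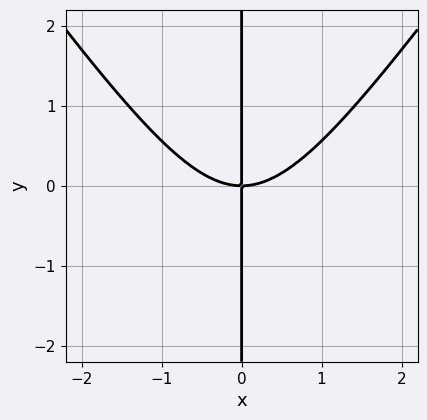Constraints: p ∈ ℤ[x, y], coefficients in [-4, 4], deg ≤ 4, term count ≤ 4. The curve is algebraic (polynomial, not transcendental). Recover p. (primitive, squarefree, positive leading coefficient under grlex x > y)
2*x^3 - x*y^2 - 3*x*y

(a) deg p = 3. No degree-2 curve has this shape.
(b) From the visible intercepts: it crosses the x-axis at the gridline x = 0; every point of the y-axis in the box is on the curve.
(c) These observations pin down the coefficients.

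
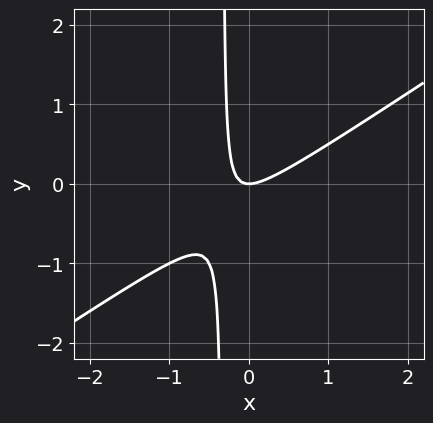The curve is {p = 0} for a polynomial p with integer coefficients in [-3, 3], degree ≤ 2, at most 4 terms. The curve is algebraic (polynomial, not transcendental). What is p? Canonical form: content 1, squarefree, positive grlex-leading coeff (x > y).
First, the degree is 2 — no degree-1 curve has this shape.
Then, checking where it meets the axes: one x-axis crossing is at x = 0; one y-axis crossing is at y = 0.
Finally, these observations pin down the coefficients.

2*x^2 - 3*x*y - y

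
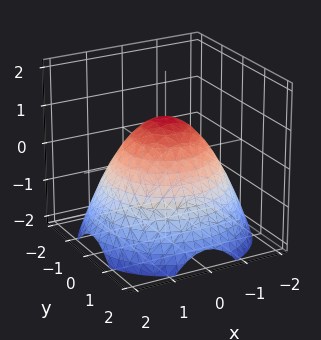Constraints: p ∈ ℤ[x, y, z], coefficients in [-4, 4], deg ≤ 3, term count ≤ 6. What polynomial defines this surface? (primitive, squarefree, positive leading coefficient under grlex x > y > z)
2*x^2 + 2*y^2 + 3*z - 3

(a) The degree is 2 — a generic line meets the surface in up to 2 points.
(b) Symmetries: rotational symmetry about the z-axis ⇒ p depends on x, y only through x² + y².
(c) Against the integer gridlines: a circular section at z = 0 has radius between 1 and 2; it crosses the z-axis at the gridline z = 1.
(d) Assembling these constraints gives the stated polynomial.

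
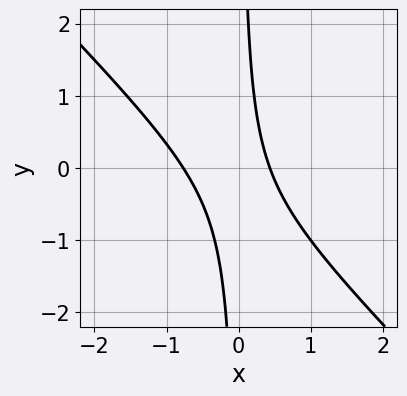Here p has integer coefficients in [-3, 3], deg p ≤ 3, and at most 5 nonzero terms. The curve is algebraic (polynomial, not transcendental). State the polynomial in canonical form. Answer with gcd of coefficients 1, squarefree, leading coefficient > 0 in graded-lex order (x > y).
The degree is 2 — no degree-1 curve has this shape.
Checking where it meets the axes: the curve avoids every integer y-axis point in the box.
Assembling these constraints gives the stated polynomial.

3*x^2 + 3*x*y + x - 1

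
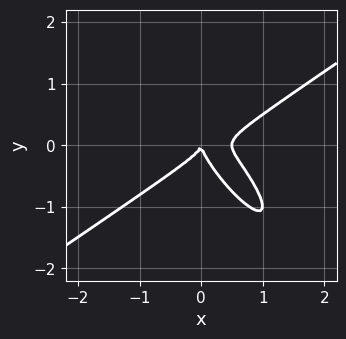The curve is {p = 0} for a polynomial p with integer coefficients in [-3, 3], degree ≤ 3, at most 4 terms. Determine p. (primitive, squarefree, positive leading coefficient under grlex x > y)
(a) The degree is 3 — no degree-2 curve has this shape.
(b) Observable constraints: one y-axis crossing is at y = 0; one x-axis crossing is at x = 0.
(c) Fitting integer coefficients to these (and the overall shape) gives p.

2*x^3 - 3*x*y^2 - 2*y^3 - x^2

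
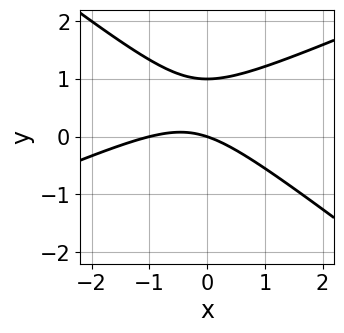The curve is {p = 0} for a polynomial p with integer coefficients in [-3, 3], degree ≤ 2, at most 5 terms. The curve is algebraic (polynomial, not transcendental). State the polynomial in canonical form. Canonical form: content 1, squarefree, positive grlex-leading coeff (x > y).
1. Degree: a generic line meets the curve in up to 2 points, so deg p = 2.
2. Against the integer gridlines: the y-axis gridline crossings are at y ∈ {0, 1}; among the integer gridlines, it crosses the x-axis at x ∈ {-1, 0}.
3. Fitting integer coefficients to these (and the overall shape) gives p.

x^2 - x*y - 3*y^2 + x + 3*y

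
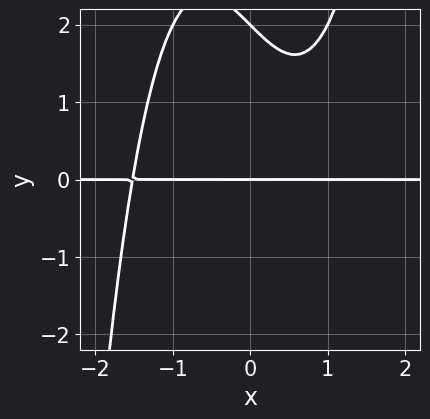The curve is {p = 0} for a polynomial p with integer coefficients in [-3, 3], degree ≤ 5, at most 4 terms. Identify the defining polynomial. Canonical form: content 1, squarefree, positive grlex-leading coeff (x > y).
x^3*y - x*y - y^2 + 2*y

1. deg p = 4. The shape is more complex than any degree-3 curve.
2. Checking where it meets the axes: the visible x-axis segment lies entirely on the curve; the y-axis gridline crossings are at y ∈ {0, 2}.
3. Fitting integer coefficients to these (and the overall shape) gives p.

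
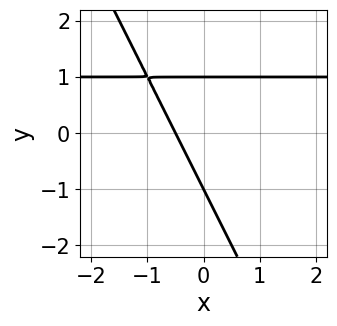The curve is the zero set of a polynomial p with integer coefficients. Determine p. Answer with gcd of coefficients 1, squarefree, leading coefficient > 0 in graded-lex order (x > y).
2*x*y + y^2 - 2*x - 1

First, the degree is 2 — a generic line meets the curve in up to 2 points.
Next, from the axis intercepts and sections: among the integer gridlines, it crosses the y-axis at y ∈ {-1, 1}.
Finally, matching integer coefficients to the picture gives p.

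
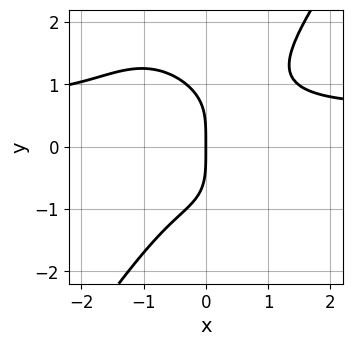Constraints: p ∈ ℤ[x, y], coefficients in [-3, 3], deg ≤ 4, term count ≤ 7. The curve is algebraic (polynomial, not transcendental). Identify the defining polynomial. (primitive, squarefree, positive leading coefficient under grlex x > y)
3*x^3*y - y^4 - 2*x^3 + x^2*y - 3*x

(a) Degree: no degree-3 curve has this shape, so deg p = 4.
(b) Against the integer gridlines: one y-axis crossing is at y = 0; it meets the x-axis at x = 0 (among the integer gridlines).
(c) Putting this together gives p.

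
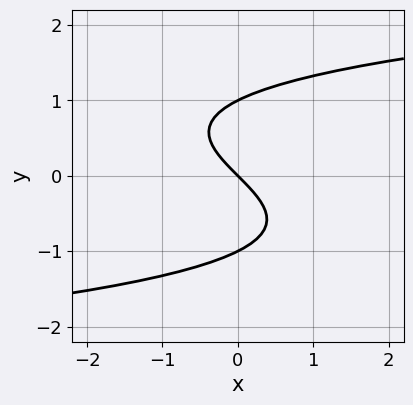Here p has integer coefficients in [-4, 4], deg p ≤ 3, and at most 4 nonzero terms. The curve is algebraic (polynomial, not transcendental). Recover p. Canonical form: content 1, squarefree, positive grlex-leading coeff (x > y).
y^3 - x - y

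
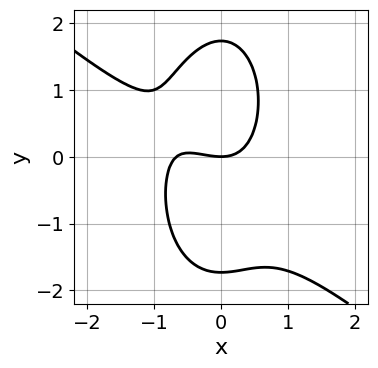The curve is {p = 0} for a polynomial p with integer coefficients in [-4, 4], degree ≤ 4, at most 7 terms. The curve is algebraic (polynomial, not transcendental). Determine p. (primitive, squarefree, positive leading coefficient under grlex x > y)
Degree: no degree-2 curve has this shape, so deg p = 3.
Checking where it meets the axes: it crosses the y-axis at the gridline y = 0; it crosses the x-axis at the gridline x = 0.
Fitting integer coefficients to these (and the overall shape) gives p.

3*x^3 + 3*x^2*y + y^3 + 2*x^2 - 3*y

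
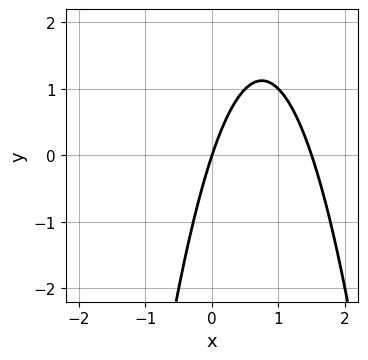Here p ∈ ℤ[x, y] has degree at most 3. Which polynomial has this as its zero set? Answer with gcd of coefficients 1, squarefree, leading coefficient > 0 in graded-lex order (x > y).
The degree is 2 — the shape is more complex than any degree-1 curve.
Checking where it meets the axes: one x-axis crossing is at x = 0; it crosses the y-axis at the gridline y = 0.
These observations pin down the coefficients.

2*x^2 - 3*x + y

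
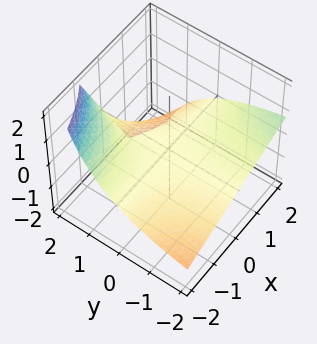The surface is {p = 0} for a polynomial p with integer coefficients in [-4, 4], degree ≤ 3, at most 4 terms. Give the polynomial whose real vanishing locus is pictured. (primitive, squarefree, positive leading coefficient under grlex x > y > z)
x*y - y*z + 3*z

First, deg p = 2.
Next, reading off the gridlines: one z-axis crossing is at z = 0; the visible x-axis segment lies entirely on the surface.
Finally, together with the visible shape, these determine p as stated.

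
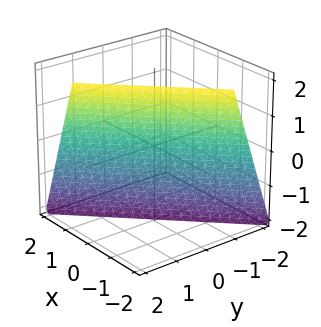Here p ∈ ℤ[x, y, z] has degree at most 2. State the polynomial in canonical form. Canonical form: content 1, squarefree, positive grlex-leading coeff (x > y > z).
1. Degree: the surface is flat (a plane), so deg p = 1.
2. Against the integer gridlines: one z-axis crossing is at z = -2.
3. The integer polynomial consistent with all of this is the stated p.

3*x - 3*y + z + 2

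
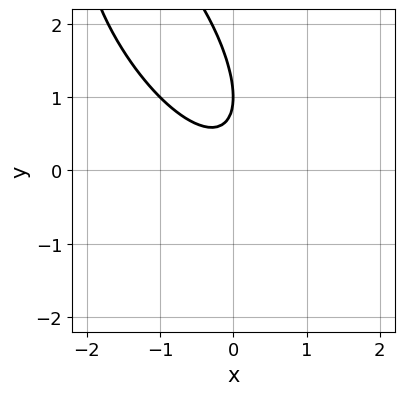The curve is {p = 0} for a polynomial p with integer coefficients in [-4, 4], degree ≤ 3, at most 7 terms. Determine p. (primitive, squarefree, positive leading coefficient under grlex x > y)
2*x^2 + 2*x*y + y^2 - 2*y + 1

1. The degree is 2 — the shape is more complex than any degree-1 curve.
2. Reading off the gridlines: the curve avoids every integer x-axis point in the box; one y-axis crossing is at y = 1.
3. These observations pin down the coefficients.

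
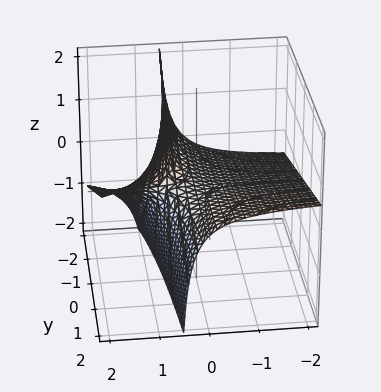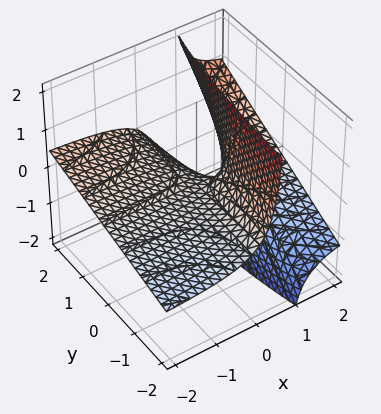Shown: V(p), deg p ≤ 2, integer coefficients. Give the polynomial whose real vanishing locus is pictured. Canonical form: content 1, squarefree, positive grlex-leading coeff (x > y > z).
deg p = 2. The shape is more complex than any degree-1 surface.
Against the integer gridlines: it crosses the z-axis at the gridline z = 0; the visible x-axis segment lies entirely on the surface; the visible y-axis segment lies entirely on the surface.
Putting this together gives p.

x*y - 3*x*z + 2*z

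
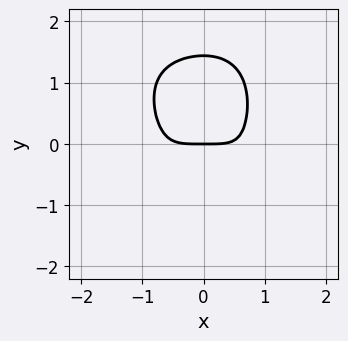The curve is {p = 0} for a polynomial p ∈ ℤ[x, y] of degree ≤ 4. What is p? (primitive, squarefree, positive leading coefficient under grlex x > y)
2*x^4 + x^3*y + y^4 + 3*x^2*y - 3*y

1. deg p = 4. No degree-3 curve has this shape.
2. Reading off the gridlines: it crosses the y-axis at the gridline y = 0; it meets the x-axis at x = 0 (among the integer gridlines).
3. Together with the visible shape, these determine p as stated.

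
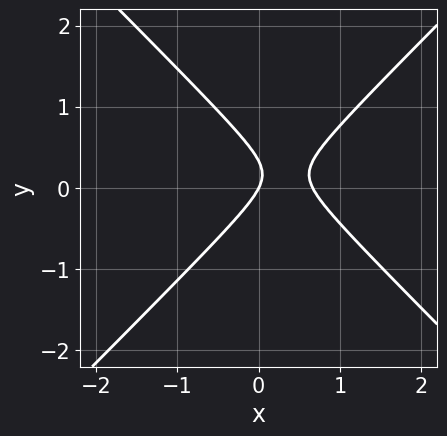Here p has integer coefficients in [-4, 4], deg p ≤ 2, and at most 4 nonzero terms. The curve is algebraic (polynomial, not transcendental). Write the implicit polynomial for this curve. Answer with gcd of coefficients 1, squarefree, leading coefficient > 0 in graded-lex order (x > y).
Degree: a generic line meets the curve in up to 2 points, so deg p = 2.
From the axis intercepts and sections: it meets the x-axis at x = 0 (among the integer gridlines); one y-axis crossing is at y = 0.
Fitting integer coefficients to these (and the overall shape) gives p.

3*x^2 - 3*y^2 - 2*x + y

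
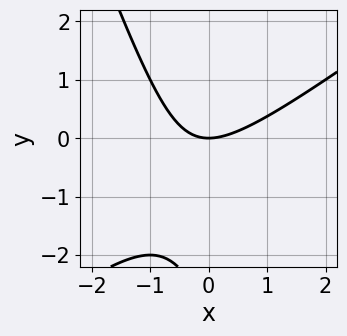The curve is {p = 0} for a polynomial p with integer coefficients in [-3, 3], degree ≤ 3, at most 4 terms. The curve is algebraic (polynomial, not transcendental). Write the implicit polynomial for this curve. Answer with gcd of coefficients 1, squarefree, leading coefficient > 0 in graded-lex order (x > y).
First, the degree is 2 — the shape is more complex than any degree-1 curve.
Then, observable constraints: it crosses the x-axis at the gridline x = 0; it crosses the y-axis at the gridline y = 0.
Finally, matching integer coefficients to the picture gives p.

2*x^2 - 2*x*y - y^2 - 3*y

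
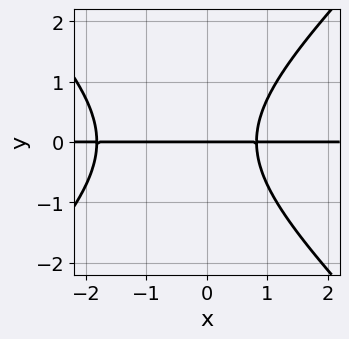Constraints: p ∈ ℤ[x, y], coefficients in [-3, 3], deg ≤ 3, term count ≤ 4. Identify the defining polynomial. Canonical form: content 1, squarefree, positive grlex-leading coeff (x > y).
1. The degree is 3 — a generic line meets the curve in up to 3 points.
2. From the visible intercepts: every point of the x-axis in the box is on the curve; it crosses the y-axis at the gridline y = 0.
3. Putting this together gives p.

2*x^2*y - 2*y^3 + 2*x*y - 3*y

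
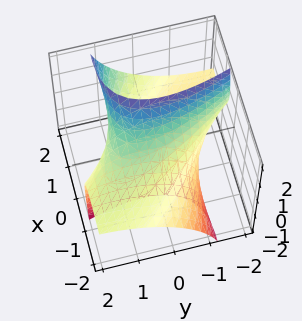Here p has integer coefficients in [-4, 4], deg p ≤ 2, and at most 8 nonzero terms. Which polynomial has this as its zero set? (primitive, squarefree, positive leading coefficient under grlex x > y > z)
First, the degree is 2 — no degree-1 surface has this shape.
Finally, matching integer coefficients to the picture gives p.

x^2 + 2*x*y - 3*x*z + y^2 + z^2 - 2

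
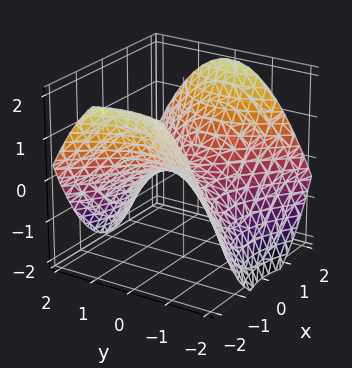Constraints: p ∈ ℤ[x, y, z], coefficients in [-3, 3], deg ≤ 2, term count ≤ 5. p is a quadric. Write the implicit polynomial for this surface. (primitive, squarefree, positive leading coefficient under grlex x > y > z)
x^2 - y^2 - 2*z

First, the degree is 2 — a hyperbolic paraboloid; a quadric.
Next, symmetries: it's symmetric under x → −x, forcing even powers of x; mirror symmetry y ↦ −y ⇒ only even powers of y.
Next, against the integer gridlines: it meets the z-axis at z = 0 (among the integer gridlines); one y-axis crossing is at y = 0; it meets the x-axis at x = 0 (among the integer gridlines).
Finally, solving for integer coefficients yields p as stated.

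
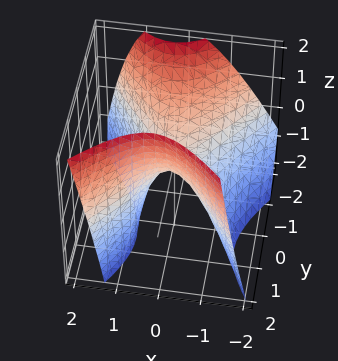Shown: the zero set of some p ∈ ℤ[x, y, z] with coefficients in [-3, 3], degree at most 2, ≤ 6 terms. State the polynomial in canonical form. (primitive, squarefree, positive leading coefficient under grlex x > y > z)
3*x^2 - x*z - 2*y^2 - y*z + 2*z

(a) deg p = 2.
(b) Against the integer gridlines: it crosses the z-axis at the gridline z = 0; one x-axis crossing is at x = 0; it meets the y-axis at y = 0 (among the integer gridlines).
(c) Putting this together gives p.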